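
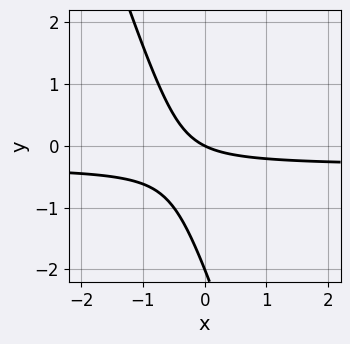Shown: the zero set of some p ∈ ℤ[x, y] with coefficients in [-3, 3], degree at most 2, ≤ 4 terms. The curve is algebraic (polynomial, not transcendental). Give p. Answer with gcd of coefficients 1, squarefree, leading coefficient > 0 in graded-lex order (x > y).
3*x*y + y^2 + x + 2*y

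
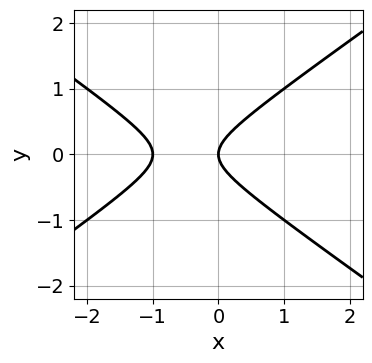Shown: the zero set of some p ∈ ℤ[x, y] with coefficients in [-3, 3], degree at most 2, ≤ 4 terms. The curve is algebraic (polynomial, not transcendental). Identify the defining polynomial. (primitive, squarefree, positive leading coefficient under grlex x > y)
x^2 - 2*y^2 + x

1. The degree is 2 — a generic line meets the curve in up to 2 points.
2. Symmetries: mirror symmetry y ↦ −y ⇒ only even powers of y.
3. Checking where it meets the axes: it meets the y-axis at y = 0 (among the integer gridlines); the x-axis gridline crossings are at x ∈ {-1, 0}.
4. These observations pin down the coefficients.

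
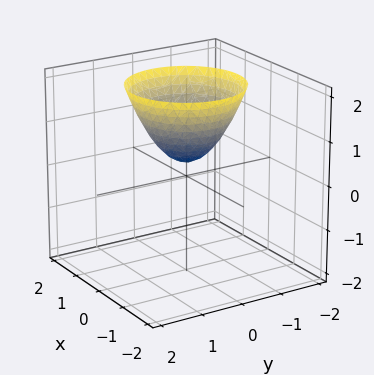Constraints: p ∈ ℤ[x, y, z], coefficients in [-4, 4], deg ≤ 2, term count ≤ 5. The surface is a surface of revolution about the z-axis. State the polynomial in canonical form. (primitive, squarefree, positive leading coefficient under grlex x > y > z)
3*x^2 + 3*y^2 - 3*z + 1

(a) deg p = 2.
(b) Symmetries: rotational symmetry about the z-axis ⇒ p depends on x, y only through x² + y².
(c) From the visible intercepts: the surface avoids every integer y-axis point in the box; it misses every integer gridline on the x-axis; a circular section at z = 2 has radius between 1 and 2.
(d) Matching integer coefficients to the picture gives p.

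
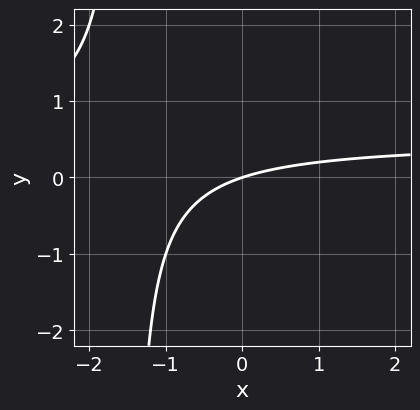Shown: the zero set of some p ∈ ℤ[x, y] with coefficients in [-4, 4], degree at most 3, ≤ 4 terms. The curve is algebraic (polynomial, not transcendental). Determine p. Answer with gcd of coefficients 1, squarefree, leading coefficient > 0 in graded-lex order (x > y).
2*x*y - x + 3*y

First, the degree is 2 — a generic line meets the curve in up to 2 points.
Next, checking where it meets the axes: it meets the x-axis at x = 0 (among the integer gridlines); it meets the y-axis at y = 0 (among the integer gridlines).
Finally, together with the visible shape, these determine p as stated.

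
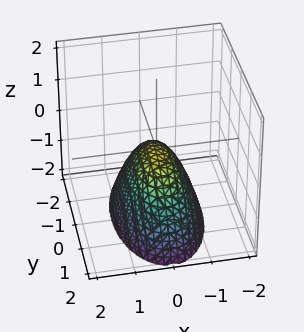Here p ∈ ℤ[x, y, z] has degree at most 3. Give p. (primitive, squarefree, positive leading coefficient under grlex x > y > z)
deg p = 2. A single bowl opening along one axis; a quadric.
Symmetries: mirror symmetry y ↦ −y ⇒ only even powers of y; it's symmetric under x → −x, forcing even powers of x.
From the visible intercepts: it meets the z-axis at z = 0 (among the integer gridlines); it meets the x-axis at x = 0 (among the integer gridlines).
Matching integer coefficients to the picture gives p.

3*x^2 + y^2 + 2*z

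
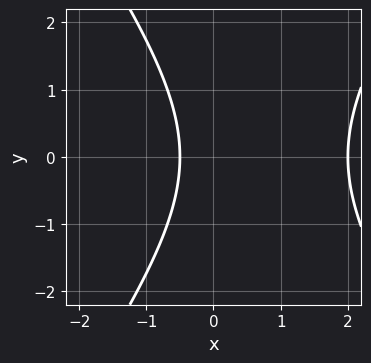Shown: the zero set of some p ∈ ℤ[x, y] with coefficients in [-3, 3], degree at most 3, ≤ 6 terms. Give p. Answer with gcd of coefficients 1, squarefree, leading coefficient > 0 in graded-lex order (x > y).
2*x^2 - y^2 - 3*x - 2

(a) The degree is 2 — the shape is more complex than any degree-1 curve.
(b) Symmetries: it's symmetric under y → −y, forcing even powers of y.
(c) Reading off the gridlines: no y-intercept at any integer in the box; it crosses the x-axis at the gridline x = 2.
(d) The integer polynomial consistent with all of this is the stated p.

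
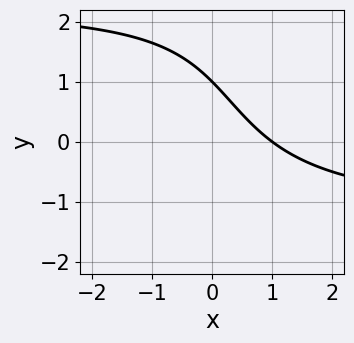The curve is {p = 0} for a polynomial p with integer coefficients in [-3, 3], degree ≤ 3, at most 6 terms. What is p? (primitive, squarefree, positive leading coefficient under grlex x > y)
1. The degree is 3 — no degree-2 curve has this shape.
2. From the visible intercepts: it crosses the x-axis at the gridline x = 1; it crosses the y-axis at the gridline y = 1.
3. Matching integer coefficients to the picture gives p.

x*y^2 - x*y - 3*x - 3*y + 3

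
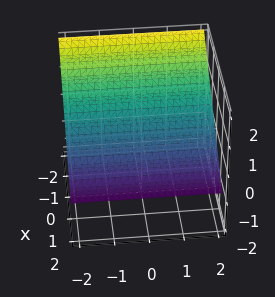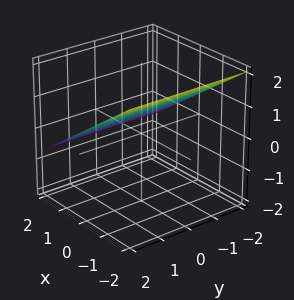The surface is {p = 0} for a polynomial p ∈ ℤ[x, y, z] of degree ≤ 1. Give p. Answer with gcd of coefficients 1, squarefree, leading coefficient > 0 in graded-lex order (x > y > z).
(a) deg p = 1.
(b) Checking where it meets the axes: it misses every integer gridline on the y-axis; it crosses the x-axis at the gridline x = 1.
(c) These observations pin down the coefficients.

2*x + 3*z - 2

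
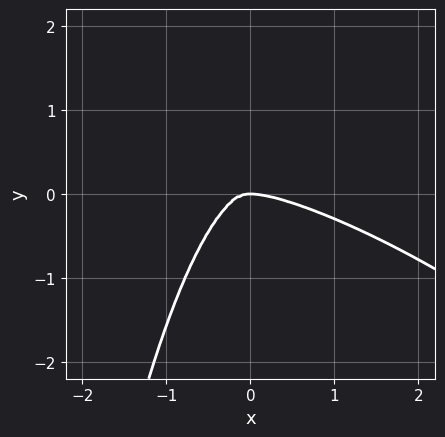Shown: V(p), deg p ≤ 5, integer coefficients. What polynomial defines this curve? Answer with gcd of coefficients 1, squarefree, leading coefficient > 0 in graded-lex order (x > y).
(a) The degree is 4 — no degree-3 curve has this shape.
(b) From the axis intercepts and sections: it crosses the x-axis at the gridline x = 0; it crosses the y-axis at the gridline y = 0.
(c) These observations pin down the coefficients.

x^4 + 3*x^3*y + 3*x^2*y^2 + x^2*y + 3*y^3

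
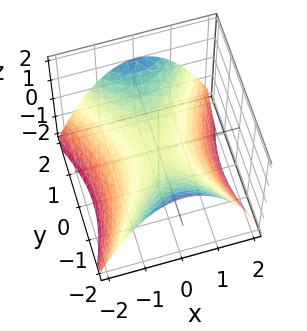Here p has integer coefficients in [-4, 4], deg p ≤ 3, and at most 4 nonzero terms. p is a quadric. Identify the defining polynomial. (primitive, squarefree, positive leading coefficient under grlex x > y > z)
(a) The degree is 2 — a hyperbolic paraboloid; a quadric.
(b) Symmetries: mirror symmetry y ↦ −y ⇒ only even powers of y; the x ↦ −x reflection is a symmetry, so x appears only in even powers.
(c) From the visible intercepts: it meets the y-axis at y = 0 (among the integer gridlines); it crosses the x-axis at the gridline x = 0; it meets the z-axis at z = 0 (among the integer gridlines).
(d) Together with the visible shape, these determine p as stated.

2*x^2 - y^2 + 3*z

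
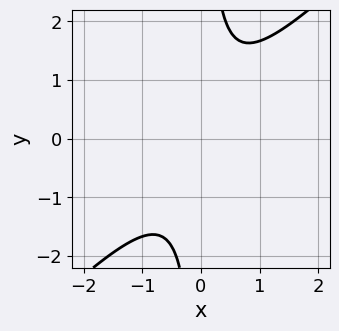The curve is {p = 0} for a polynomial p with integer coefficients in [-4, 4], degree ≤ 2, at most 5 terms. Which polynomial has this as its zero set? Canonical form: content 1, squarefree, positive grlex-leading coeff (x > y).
First, degree: no degree-1 curve has this shape, so deg p = 2.
Next, from the visible intercepts: it misses every integer gridline on the y-axis; the curve avoids every integer x-axis point in the box.
Finally, matching integer coefficients to the picture gives p.

3*x^2 - 3*x*y + 2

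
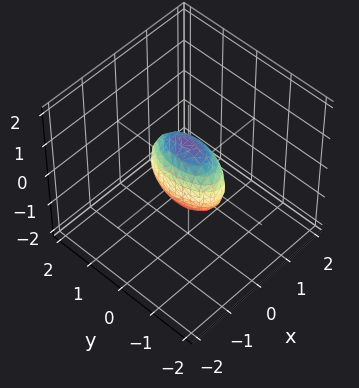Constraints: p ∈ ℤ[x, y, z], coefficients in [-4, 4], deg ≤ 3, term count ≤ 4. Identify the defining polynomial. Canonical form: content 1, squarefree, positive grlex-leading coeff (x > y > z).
(a) The degree is 2 — a closed, bounded, convex surface; a quadric.
(b) Symmetries: mirror symmetry x ↦ −x ⇒ only even powers of x; it's symmetric under y → −y, forcing even powers of y; it's symmetric under z → −z, forcing even powers of z.
(c) Observable constraints: the z-axis gridline crossings are at z ∈ {-1, 1}; among the integer gridlines, it crosses the y-axis at y ∈ {-1, 1}.
(d) Assembling these constraints gives the stated polynomial.

3*x^2 + y^2 + z^2 - 1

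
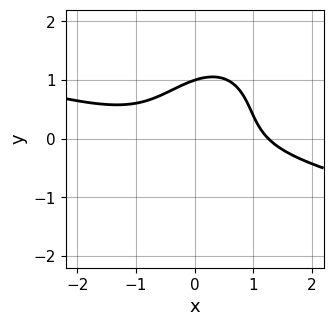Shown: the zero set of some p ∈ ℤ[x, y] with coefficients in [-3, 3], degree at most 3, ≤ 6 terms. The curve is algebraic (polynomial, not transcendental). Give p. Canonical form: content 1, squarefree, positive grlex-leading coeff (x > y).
First, degree: no degree-2 curve has this shape, so deg p = 3.
Next, observable constraints: one y-axis crossing is at y = 1.
Finally, matching integer coefficients to the picture gives p.

x^3 + 3*x^2*y - 2*x*y^2 + 2*y^3 - 2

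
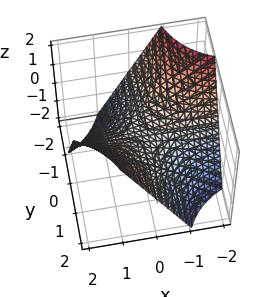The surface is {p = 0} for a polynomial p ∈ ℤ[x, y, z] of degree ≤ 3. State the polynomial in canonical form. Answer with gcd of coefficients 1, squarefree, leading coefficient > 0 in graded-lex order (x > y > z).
First, deg p = 2. A hyperbolic paraboloid; a quadric.
Then, observable constraints: it crosses the z-axis at the gridline z = 0; every point of the y-axis in the box is on the surface; every point of the x-axis in the box is on the surface.
Finally, solving for integer coefficients yields p as stated.

x*y - z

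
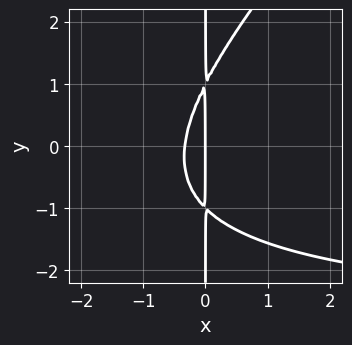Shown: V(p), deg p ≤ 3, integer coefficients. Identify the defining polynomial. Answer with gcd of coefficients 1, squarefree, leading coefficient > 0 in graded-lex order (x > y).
1. The degree is 3 — no degree-2 curve has this shape.
2. Checking where it meets the axes: every point of the y-axis in the box is on the curve; it meets the x-axis at x = 0 (among the integer gridlines).
3. Assembling these constraints gives the stated polynomial.

x^2*y - x*y^2 + 3*x^2 + x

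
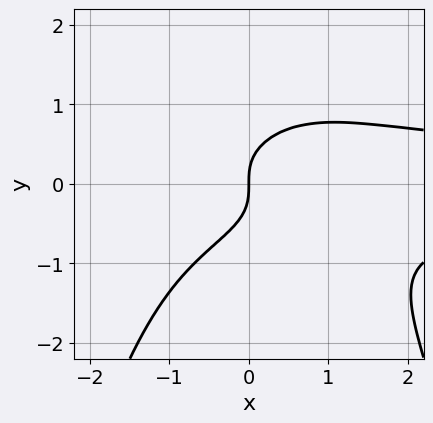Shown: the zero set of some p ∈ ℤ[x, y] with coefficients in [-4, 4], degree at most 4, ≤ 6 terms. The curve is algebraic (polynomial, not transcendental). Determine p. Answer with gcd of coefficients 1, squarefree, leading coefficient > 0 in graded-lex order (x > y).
2*x^2*y^2 - x*y^2 + 3*y^3 - 2*x

First, deg p = 4.
Next, from the visible intercepts: one y-axis crossing is at y = 0; one x-axis crossing is at x = 0.
Finally, fitting integer coefficients to these (and the overall shape) gives p.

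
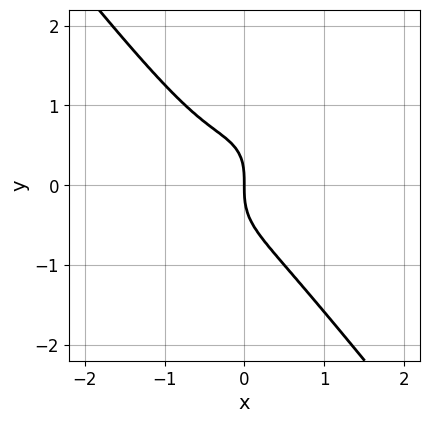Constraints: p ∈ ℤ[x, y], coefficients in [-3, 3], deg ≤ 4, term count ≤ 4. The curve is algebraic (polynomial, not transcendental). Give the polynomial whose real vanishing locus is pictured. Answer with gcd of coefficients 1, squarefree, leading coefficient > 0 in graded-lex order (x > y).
2*x^3 + y^3 + x^2 + x

First, degree: the shape is more complex than any degree-2 curve, so deg p = 3.
Next, against the integer gridlines: it crosses the y-axis at the gridline y = 0; one x-axis crossing is at x = 0.
Finally, the integer polynomial consistent with all of this is the stated p.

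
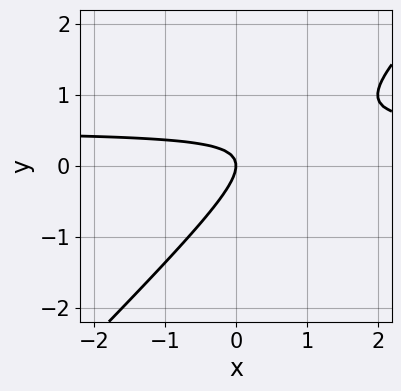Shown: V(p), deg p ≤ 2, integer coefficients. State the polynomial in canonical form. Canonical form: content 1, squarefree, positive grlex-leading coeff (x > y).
First, degree: the shape is more complex than any degree-1 curve, so deg p = 2.
Next, from the axis intercepts and sections: one y-axis crossing is at y = 0; it meets the x-axis at x = 0 (among the integer gridlines).
Finally, solving for integer coefficients yields p as stated.

2*x*y - 2*y^2 - x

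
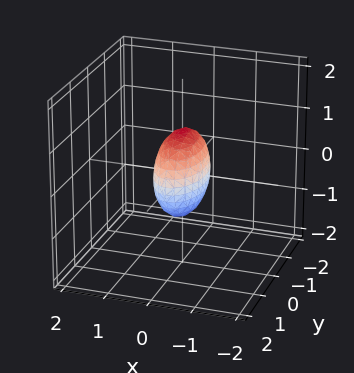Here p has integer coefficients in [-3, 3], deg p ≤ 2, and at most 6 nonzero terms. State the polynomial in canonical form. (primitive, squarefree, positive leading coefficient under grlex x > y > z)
3*x^2 + y^2 + z^2 - 1

1. The degree is 2 — bounded and convex; a quadric.
2. Symmetries: it's symmetric under z → −z, forcing even powers of z; the y ↦ −y reflection is a symmetry, so y appears only in even powers; mirror symmetry x ↦ −x ⇒ only even powers of x.
3. Against the integer gridlines: the z-axis gridline crossings are at z ∈ {-1, 1}; the y-axis gridline crossings are at y ∈ {-1, 1}.
4. Assembling these constraints gives the stated polynomial.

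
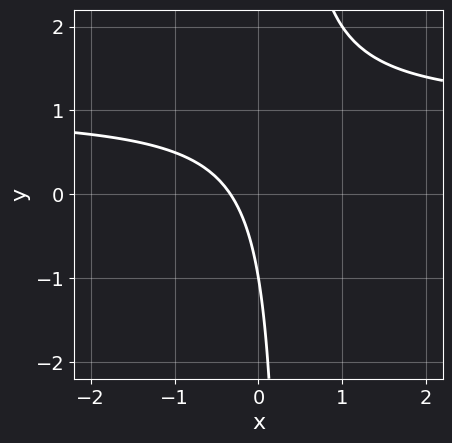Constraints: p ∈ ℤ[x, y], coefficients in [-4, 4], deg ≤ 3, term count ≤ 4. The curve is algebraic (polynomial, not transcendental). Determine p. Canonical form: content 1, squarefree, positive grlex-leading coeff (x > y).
3*x*y - 3*x - y - 1

1. deg p = 2. No degree-1 curve has this shape.
2. Checking where it meets the axes: it crosses the y-axis at the gridline y = -1.
3. The integer polynomial consistent with all of this is the stated p.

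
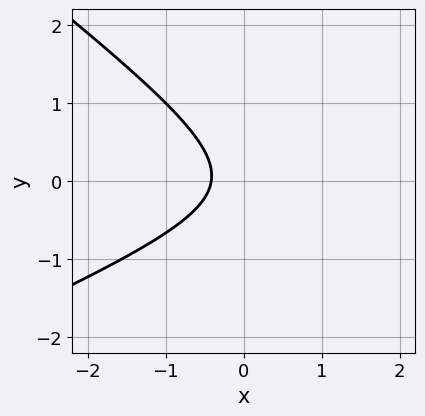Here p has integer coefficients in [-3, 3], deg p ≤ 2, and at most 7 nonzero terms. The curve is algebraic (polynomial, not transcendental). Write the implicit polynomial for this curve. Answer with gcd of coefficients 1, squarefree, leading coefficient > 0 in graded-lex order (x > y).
(a) Degree: no degree-1 curve has this shape, so deg p = 2.
(b) From the axis intercepts and sections: no y-intercept at any integer in the box.
(c) Assembling these constraints gives the stated polynomial.

x^2 - x*y - 3*y^2 - 2*x - 1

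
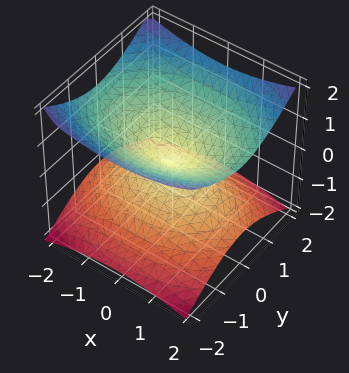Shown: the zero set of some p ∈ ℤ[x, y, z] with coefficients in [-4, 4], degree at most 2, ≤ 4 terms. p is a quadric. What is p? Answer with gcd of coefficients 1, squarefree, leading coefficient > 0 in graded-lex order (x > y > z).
x^2 + 2*y^2 - 3*z^2

First, deg p = 2. A double cone through the origin; a quadric.
Next, symmetries: mirror symmetry y ↦ −y ⇒ only even powers of y; mirror symmetry x ↦ −x ⇒ only even powers of x; mirror symmetry z ↦ −z ⇒ only even powers of z.
Then, against the integer gridlines: it meets the x-axis at x = 0 (among the integer gridlines); one z-axis crossing is at z = 0; it crosses the y-axis at the gridline y = 0.
Finally, putting this together gives p.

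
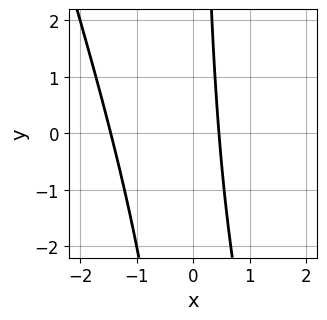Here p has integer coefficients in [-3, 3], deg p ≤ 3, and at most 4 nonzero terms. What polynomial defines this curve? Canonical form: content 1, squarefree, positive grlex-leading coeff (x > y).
3*x^2 + x*y + 3*x - 2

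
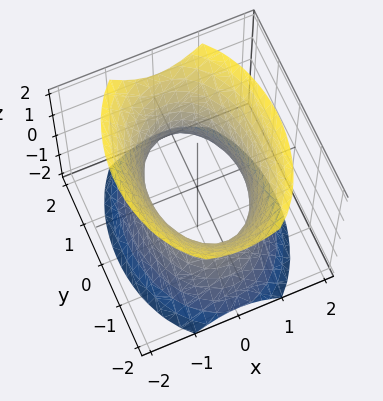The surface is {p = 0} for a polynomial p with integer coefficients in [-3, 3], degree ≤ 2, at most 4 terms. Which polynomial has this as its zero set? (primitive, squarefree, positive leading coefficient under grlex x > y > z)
(a) The degree is 2 — an hourglass — one-sheet hyperboloid; a quadric.
(b) Symmetries: the y ↦ −y reflection is a symmetry, so y appears only in even powers; it's symmetric under z → −z, forcing even powers of z; it's symmetric under x → −x, forcing even powers of x.
(c) From the visible intercepts: among the integer gridlines, it crosses the x-axis at x ∈ {-1, 1}; no z-intercept at any integer in the box.
(d) Solving for integer coefficients yields p as stated.

2*x^2 + y^2 - z^2 - 2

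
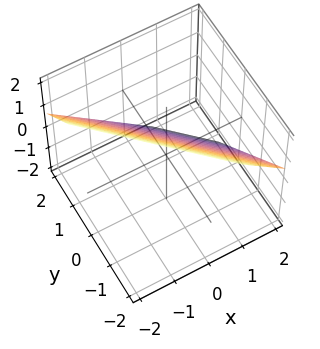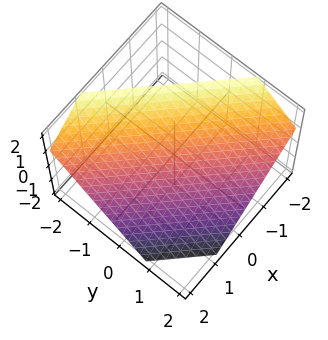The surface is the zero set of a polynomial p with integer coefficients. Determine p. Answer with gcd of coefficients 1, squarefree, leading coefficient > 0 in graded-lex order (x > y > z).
3*x + 3*y + 3*z - 2

First, degree: every cross-section is a straight line — this is a plane, so deg p = 1.
Finally, matching integer coefficients to the picture gives p.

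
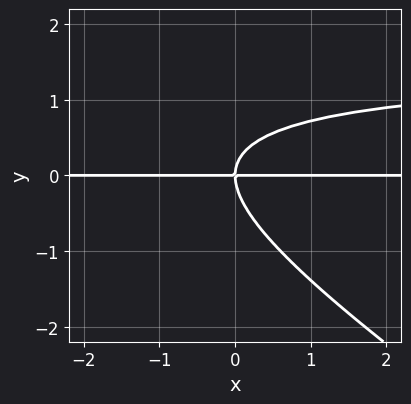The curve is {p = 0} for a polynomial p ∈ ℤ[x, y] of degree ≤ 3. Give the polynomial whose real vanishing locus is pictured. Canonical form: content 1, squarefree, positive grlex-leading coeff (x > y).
2*x*y^2 + 3*y^3 - 3*x*y

deg p = 3. The shape is more complex than any degree-2 curve.
From the axis intercepts and sections: the visible x-axis segment lies entirely on the curve; it crosses the y-axis at the gridline y = 0.
Solving for integer coefficients yields p as stated.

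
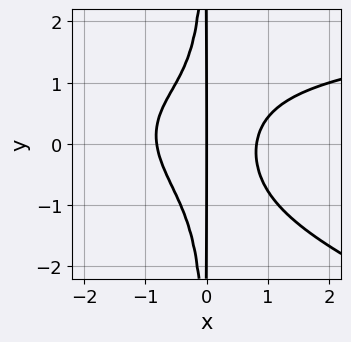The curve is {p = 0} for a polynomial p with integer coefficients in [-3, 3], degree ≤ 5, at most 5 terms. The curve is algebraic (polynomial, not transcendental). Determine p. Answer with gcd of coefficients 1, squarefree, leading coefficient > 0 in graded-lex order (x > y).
1. deg p = 4. No degree-3 curve has this shape.
2. Reading off the gridlines: it meets the x-axis at x = 0 (among the integer gridlines); every point of the y-axis in the box is on the curve.
3. The integer polynomial consistent with all of this is the stated p.

x^3*y + 3*x^2*y^2 - 3*x^3 + 2*x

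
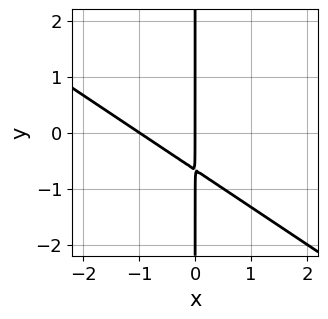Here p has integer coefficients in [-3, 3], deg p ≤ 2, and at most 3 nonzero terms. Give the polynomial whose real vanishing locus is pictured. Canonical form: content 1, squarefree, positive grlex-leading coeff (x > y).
2*x^2 + 3*x*y + 2*x

Degree: the shape is more complex than any degree-1 curve, so deg p = 2.
Reading off the gridlines: every point of the y-axis in the box is on the curve; among the integer gridlines, it crosses the x-axis at x ∈ {-1, 0}.
Fitting integer coefficients to these (and the overall shape) gives p.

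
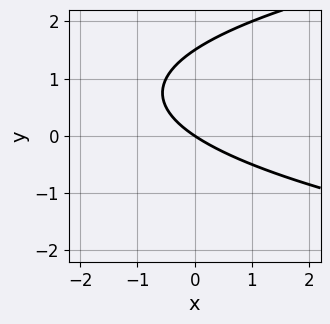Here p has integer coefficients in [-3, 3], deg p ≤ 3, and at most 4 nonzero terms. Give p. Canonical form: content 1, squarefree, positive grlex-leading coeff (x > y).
1. The degree is 2 — a generic line meets the curve in up to 2 points.
2. Against the integer gridlines: it meets the x-axis at x = 0 (among the integer gridlines); it crosses the y-axis at the gridline y = 0.
3. These observations pin down the coefficients.

2*y^2 - 2*x - 3*y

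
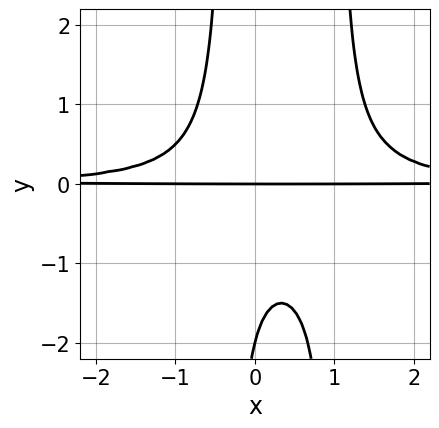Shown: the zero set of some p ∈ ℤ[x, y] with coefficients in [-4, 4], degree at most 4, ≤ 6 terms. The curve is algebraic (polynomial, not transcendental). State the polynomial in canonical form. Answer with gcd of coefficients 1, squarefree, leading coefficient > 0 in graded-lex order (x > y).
3*x^2*y^2 - 2*x*y^2 - y^2 - 2*y

1. Degree: the shape is more complex than any degree-3 curve, so deg p = 4.
2. Checking where it meets the axes: among the integer gridlines, it crosses the y-axis at y ∈ {-2, 0}; every point of the x-axis in the box is on the curve.
3. These observations pin down the coefficients.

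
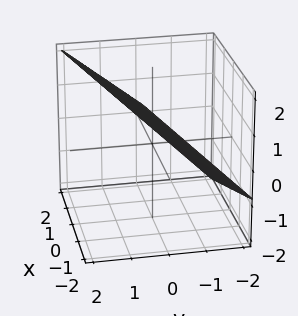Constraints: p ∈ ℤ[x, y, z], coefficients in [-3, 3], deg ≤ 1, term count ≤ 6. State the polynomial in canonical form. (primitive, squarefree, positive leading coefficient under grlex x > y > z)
x - 3*y + 3*z - 2

deg p = 1. Every cross-section is a straight line — this is a plane.
Checking where it meets the axes: one x-axis crossing is at x = 2.
The integer polynomial consistent with all of this is the stated p.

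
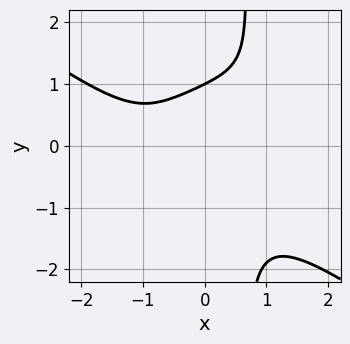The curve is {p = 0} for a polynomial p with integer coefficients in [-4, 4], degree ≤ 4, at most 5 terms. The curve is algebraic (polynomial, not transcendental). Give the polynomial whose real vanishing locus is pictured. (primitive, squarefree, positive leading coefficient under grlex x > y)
x^4 + 3*x*y^3 - 2*x^2*y - 2*y^3 + 2

First, degree: a generic line meets the curve in up to 4 points, so deg p = 4.
Next, checking where it meets the axes: the curve avoids every integer x-axis point in the box; one y-axis crossing is at y = 1.
Finally, these observations pin down the coefficients.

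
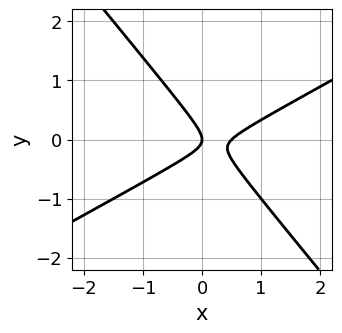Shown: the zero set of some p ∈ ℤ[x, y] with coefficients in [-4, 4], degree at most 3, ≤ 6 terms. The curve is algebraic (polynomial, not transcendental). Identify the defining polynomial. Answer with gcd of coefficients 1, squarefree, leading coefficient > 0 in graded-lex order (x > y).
2*x^2 - 2*x*y - 3*y^2 - x

(a) Degree: the shape is more complex than any degree-1 curve, so deg p = 2.
(b) Against the integer gridlines: one y-axis crossing is at y = 0; it crosses the x-axis at the gridline x = 0.
(c) Putting this together gives p.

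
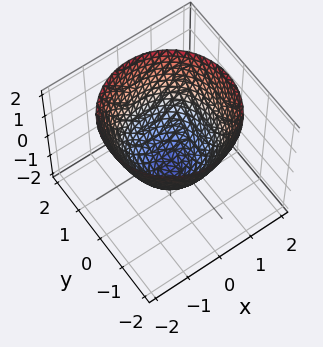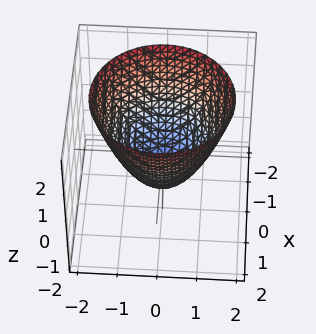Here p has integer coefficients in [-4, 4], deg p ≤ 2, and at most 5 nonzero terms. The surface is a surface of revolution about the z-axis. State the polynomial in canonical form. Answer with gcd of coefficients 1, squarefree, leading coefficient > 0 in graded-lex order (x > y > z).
x^2 + y^2 - z - 1

1. Degree: no degree-1 surface has this shape, so deg p = 2.
2. By symmetry, the z-axis is an axis of rotation, so x and y enter only as x² + y².
3. Observable constraints: it meets the z-axis at z = -1 (among the integer gridlines); the y-axis gridline crossings are at y ∈ {-1, 1}.
4. Assembling these constraints gives the stated polynomial. Check: (1, 0, 0) on the x-axis lies on the surface, and p(1, 0, 0) = 0. ✓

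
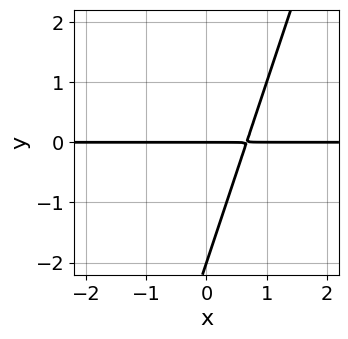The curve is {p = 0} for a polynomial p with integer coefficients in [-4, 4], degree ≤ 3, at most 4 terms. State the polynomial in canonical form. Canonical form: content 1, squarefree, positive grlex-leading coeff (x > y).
3*x*y - y^2 - 2*y

Degree: the shape is more complex than any degree-1 curve, so deg p = 2.
Against the integer gridlines: among the integer gridlines, it crosses the y-axis at y ∈ {-2, 0}; the visible x-axis segment lies entirely on the curve.
Assembling these constraints gives the stated polynomial.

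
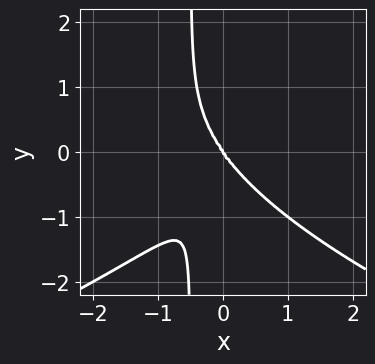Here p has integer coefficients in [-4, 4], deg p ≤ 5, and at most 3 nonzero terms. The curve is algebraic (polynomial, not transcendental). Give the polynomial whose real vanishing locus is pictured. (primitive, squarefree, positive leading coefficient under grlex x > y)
2*x*y^3 + 3*x^3 + y^3

First, the degree is 4 — the shape is more complex than any degree-3 curve.
Next, from the visible intercepts: one x-axis crossing is at x = 0; it meets the y-axis at y = 0 (among the integer gridlines).
Finally, the integer polynomial consistent with all of this is the stated p.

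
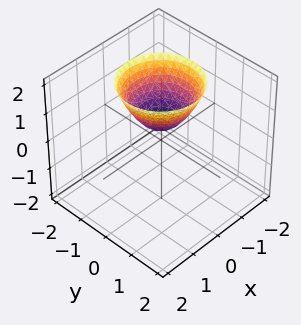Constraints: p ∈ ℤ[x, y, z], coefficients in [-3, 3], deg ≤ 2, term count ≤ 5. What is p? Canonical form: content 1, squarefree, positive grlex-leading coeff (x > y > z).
2*x^2 + 2*y^2 - 2*z + 1

deg p = 2.
Symmetries: the z-axis is an axis of rotation, so x and y enter only as x² + y².
Reading off the gridlines: no y-intercept at any integer in the box; no x-intercept at any integer in the box; a circular section at z = 2 has radius between 1 and 2.
Putting this together gives p.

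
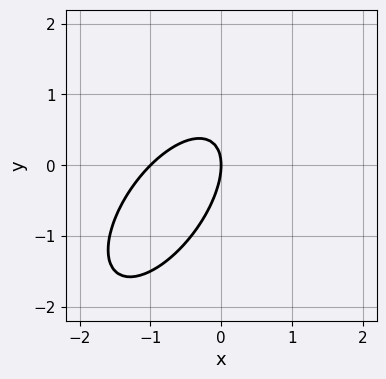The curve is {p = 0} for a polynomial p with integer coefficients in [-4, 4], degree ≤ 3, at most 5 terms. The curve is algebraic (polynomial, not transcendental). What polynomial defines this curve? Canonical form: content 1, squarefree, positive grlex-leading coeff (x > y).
3*x^2 - 3*x*y + 2*y^2 + 3*x

1. deg p = 2.
2. From the visible intercepts: it crosses the y-axis at the gridline y = 0; the x-axis gridline crossings are at x ∈ {-1, 0}.
3. Solving for integer coefficients yields p as stated.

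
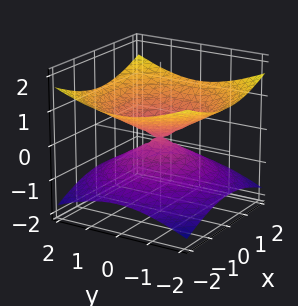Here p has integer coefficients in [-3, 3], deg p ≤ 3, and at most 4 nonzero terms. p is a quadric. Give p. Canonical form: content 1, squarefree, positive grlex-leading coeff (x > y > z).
x^2 + y^2 - 3*z^2

(a) Degree: two nappes meeting at a single point; a quadric, so deg p = 2.
(b) Symmetries: the z-axis is an axis of rotation, so x and y enter only as x² + y²; it's symmetric under z → −z, forcing even powers of z.
(c) Against the integer gridlines: a circular section at z = 1 has radius between 1 and 2; it meets the x-axis at x = 0 (among the integer gridlines).
(d) Matching integer coefficients to the picture gives p.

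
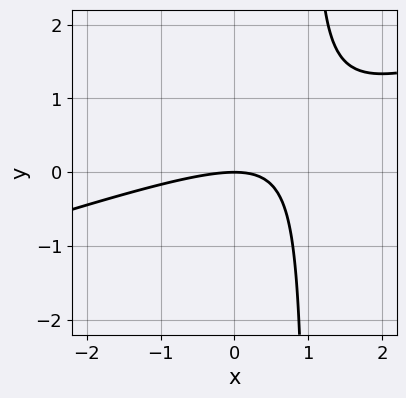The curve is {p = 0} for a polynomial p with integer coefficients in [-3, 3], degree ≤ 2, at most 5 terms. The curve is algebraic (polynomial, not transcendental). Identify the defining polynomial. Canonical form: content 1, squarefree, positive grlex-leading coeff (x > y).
(a) The degree is 2 — no degree-1 curve has this shape.
(b) Reading off the gridlines: it crosses the x-axis at the gridline x = 0; it meets the y-axis at y = 0 (among the integer gridlines).
(c) Together with the visible shape, these determine p as stated.

x^2 - 3*x*y + 3*y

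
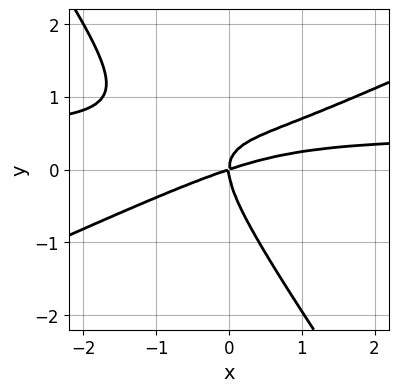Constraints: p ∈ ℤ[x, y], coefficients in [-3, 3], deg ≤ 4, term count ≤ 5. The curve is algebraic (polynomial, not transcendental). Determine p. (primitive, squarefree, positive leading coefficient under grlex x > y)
2*x^2*y - 3*x*y^2 - 3*y^3 - x^2 + 3*x*y

1. The degree is 3 — the shape is more complex than any degree-2 curve.
2. From the visible intercepts: one y-axis crossing is at y = 0; one x-axis crossing is at x = 0.
3. Assembling these constraints gives the stated polynomial.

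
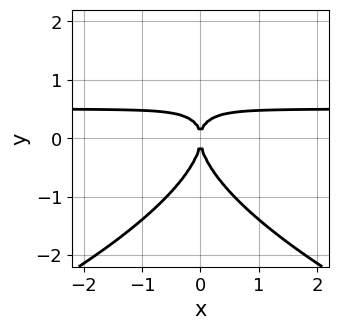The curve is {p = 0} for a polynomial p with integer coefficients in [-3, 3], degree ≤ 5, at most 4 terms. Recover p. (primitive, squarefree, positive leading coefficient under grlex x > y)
1. Degree: a generic line meets the curve in up to 4 points, so deg p = 4.
2. Symmetries: mirror symmetry x ↦ −x ⇒ only even powers of x.
3. Observable constraints: it meets the y-axis at y = 0 (among the integer gridlines); one x-axis crossing is at x = 0.
4. Matching integer coefficients to the picture gives p.

y^4 + 2*x^2*y - x^2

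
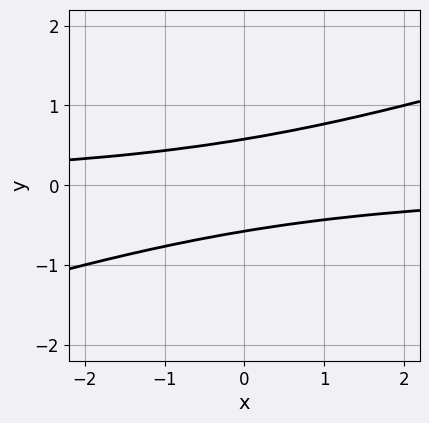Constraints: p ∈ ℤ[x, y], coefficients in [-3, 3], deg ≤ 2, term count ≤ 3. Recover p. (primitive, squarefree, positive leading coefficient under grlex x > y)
x*y - 3*y^2 + 1

First, deg p = 2.
Next, reading off the gridlines: the curve avoids every integer x-axis point in the box.
Finally, solving for integer coefficients yields p as stated.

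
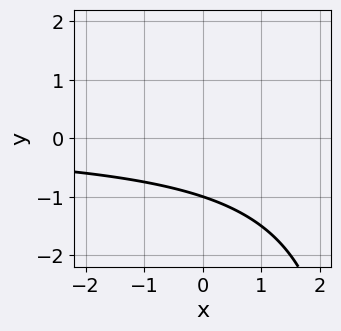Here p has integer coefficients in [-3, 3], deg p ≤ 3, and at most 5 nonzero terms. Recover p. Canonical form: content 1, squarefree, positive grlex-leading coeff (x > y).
x*y - 3*y - 3

The degree is 2 — a generic line meets the curve in up to 2 points.
From the visible intercepts: it meets the y-axis at y = -1 (among the integer gridlines); no x-intercept at any integer in the box.
Matching integer coefficients to the picture gives p.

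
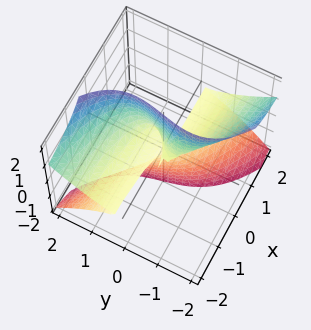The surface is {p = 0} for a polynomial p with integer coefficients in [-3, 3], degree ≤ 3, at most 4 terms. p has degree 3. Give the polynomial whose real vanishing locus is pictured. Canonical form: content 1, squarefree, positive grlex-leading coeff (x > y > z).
deg p = 3. No degree-2 surface has this shape.
Against the integer gridlines: the visible z-axis segment lies entirely on the surface; every point of the x-axis in the box is on the surface.
These observations pin down the coefficients.

2*x*z^2 + y^3 - y*z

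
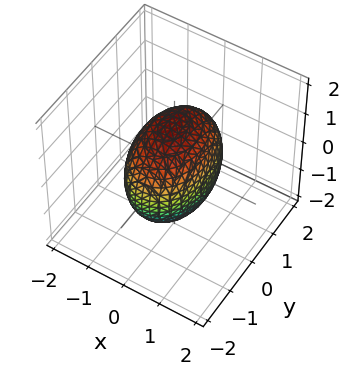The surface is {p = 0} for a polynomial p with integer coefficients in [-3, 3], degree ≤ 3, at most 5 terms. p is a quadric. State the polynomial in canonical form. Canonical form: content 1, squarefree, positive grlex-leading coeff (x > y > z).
2*x^2 + y^2 + z^2 - 2

1. deg p = 2.
2. Symmetries: it's symmetric under x → −x, forcing even powers of x; it's symmetric under y → −y, forcing even powers of y; it's symmetric under z → −z, forcing even powers of z.
3. Reading off the gridlines: the x-axis gridline crossings are at x ∈ {-1, 1}.
4. Putting this together gives p.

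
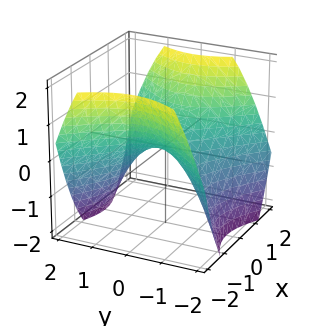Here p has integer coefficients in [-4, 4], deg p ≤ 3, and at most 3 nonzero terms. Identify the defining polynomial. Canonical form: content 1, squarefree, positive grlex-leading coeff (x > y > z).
(a) Degree: a saddle surface; a quadric, so deg p = 2.
(b) Symmetries: mirror symmetry x ↦ −x ⇒ only even powers of x; the y ↦ −y reflection is a symmetry, so y appears only in even powers.
(c) Against the integer gridlines: one x-axis crossing is at x = 0; it crosses the z-axis at the gridline z = 0; one y-axis crossing is at y = 0.
(d) These observations pin down the coefficients.

2*x^2 - 2*y^2 - 3*z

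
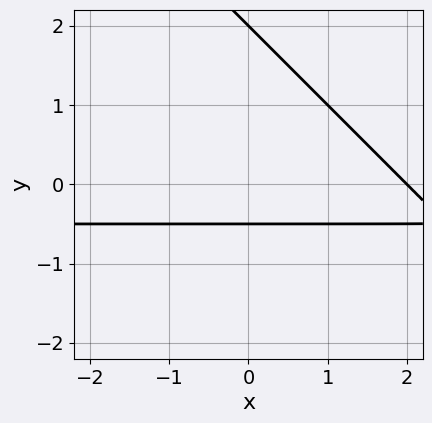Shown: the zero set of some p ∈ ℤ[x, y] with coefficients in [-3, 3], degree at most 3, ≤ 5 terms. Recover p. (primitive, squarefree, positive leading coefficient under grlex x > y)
2*x*y + 2*y^2 + x - 3*y - 2

The degree is 2 — a generic line meets the curve in up to 2 points.
Observable constraints: one x-axis crossing is at x = 2; one y-axis crossing is at y = 2.
These observations pin down the coefficients.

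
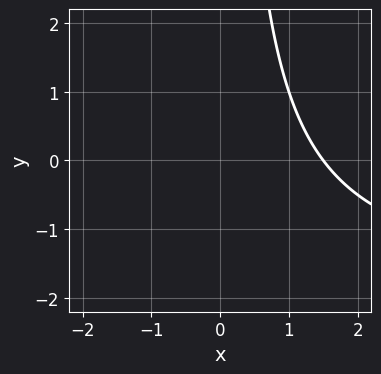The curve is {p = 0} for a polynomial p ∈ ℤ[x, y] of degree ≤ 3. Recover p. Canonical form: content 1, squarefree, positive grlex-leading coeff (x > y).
x*y + 2*x - 3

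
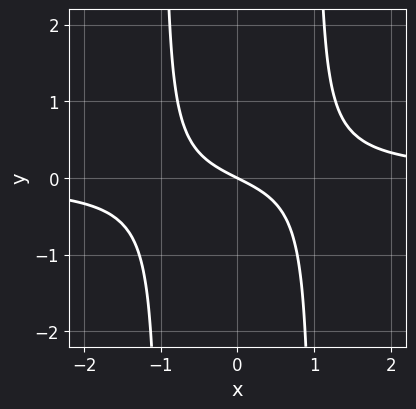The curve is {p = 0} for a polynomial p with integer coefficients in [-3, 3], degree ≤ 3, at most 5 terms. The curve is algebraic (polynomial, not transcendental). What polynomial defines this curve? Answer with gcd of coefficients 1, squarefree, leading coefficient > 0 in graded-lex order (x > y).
2*x^2*y - x - 2*y

1. deg p = 3. A generic line meets the curve in up to 3 points.
2. From the axis intercepts and sections: one x-axis crossing is at x = 0; one y-axis crossing is at y = 0.
3. Fitting integer coefficients to these (and the overall shape) gives p.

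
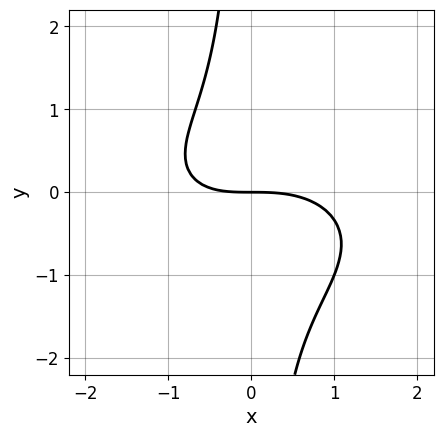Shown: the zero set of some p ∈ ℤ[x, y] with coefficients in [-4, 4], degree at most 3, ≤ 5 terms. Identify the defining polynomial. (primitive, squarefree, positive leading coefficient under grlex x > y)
x^3 + 3*x*y^2 + x*y + 3*y

(a) The degree is 3 — a generic line meets the curve in up to 3 points.
(b) Checking where it meets the axes: it crosses the y-axis at the gridline y = 0; it crosses the x-axis at the gridline x = 0.
(c) Assembling these constraints gives the stated polynomial.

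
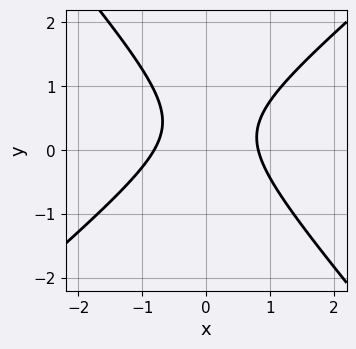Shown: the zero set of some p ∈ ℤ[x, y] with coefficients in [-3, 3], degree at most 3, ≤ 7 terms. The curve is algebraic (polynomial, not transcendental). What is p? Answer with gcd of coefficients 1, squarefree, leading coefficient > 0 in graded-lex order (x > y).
Degree: the shape is more complex than any degree-1 curve, so deg p = 2.
From the visible intercepts: the curve avoids every integer y-axis point in the box.
Together with the visible shape, these determine p as stated.

3*x^2 - x*y - 3*y^2 + 2*y - 2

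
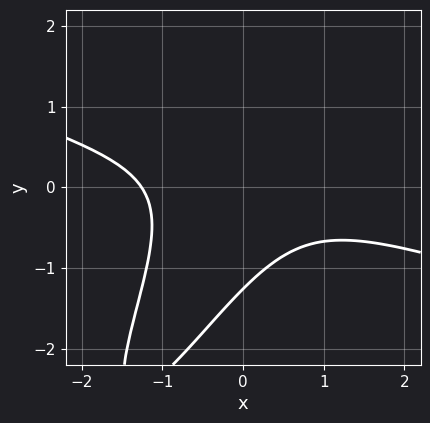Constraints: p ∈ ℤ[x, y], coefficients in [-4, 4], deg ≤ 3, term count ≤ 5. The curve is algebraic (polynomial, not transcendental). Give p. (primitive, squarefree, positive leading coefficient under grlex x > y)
x^3 + 2*x^2*y - 3*x*y^2 + y^3 + 2

First, the degree is 3 — no degree-2 curve has this shape.
Finally, matching integer coefficients to the picture gives p.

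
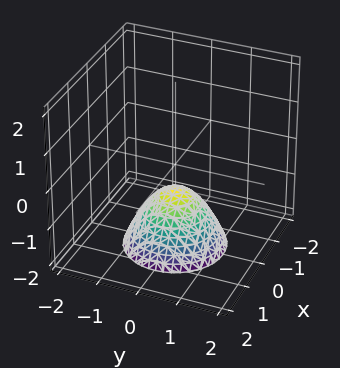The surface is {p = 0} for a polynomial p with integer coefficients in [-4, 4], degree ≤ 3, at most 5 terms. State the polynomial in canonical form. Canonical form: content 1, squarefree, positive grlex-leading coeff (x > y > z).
1. deg p = 2. A generic line meets the surface in up to 2 points.
2. By symmetry, the surface is invariant under rotation about z: p = q(x² + y², z).
3. From the axis intercepts and sections: a circular section at z = -2 has radius between 1 and 2; the surface avoids every integer y-axis point in the box; no x-intercept at any integer in the box.
4. Together with the visible shape, these determine p as stated.

3*x^2 + 3*y^2 + 3*z + 2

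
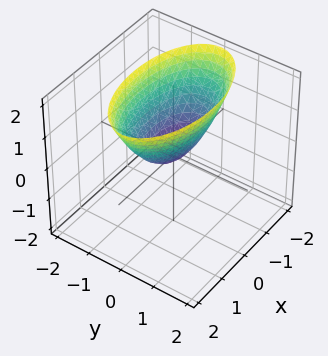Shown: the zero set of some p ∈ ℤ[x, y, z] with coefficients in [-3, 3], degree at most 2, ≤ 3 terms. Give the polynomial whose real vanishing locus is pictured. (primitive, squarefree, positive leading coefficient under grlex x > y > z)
1. The degree is 2 — a single bowl opening along one axis; a quadric.
2. Symmetries: mirror symmetry x ↦ −x ⇒ only even powers of x; it's symmetric under y → −y, forcing even powers of y.
3. From the axis intercepts and sections: one y-axis crossing is at y = 0; it crosses the z-axis at the gridline z = 0.
4. The integer polynomial consistent with all of this is the stated p.

x^2 + 3*y^2 - 2*z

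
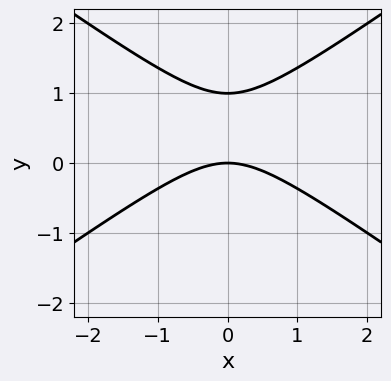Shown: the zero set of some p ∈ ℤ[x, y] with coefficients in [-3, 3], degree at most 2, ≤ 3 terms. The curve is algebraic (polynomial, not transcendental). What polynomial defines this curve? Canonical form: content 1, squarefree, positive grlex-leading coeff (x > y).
First, deg p = 2.
Next, symmetries: it's symmetric under x → −x, forcing even powers of x.
Next, against the integer gridlines: the y-axis gridline crossings are at y ∈ {0, 1}; it meets the x-axis at x = 0 (among the integer gridlines).
Finally, putting this together gives p.

x^2 - 2*y^2 + 2*y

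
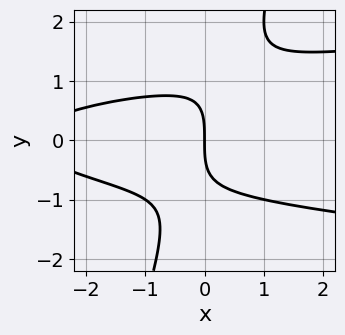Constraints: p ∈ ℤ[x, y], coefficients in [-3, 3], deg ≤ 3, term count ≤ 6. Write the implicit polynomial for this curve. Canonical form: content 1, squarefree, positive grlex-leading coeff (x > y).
3*x*y^2 - y^3 - x^2 - 3*x

1. Degree: the shape is more complex than any degree-2 curve, so deg p = 3.
2. From the visible intercepts: one y-axis crossing is at y = 0; one x-axis crossing is at x = 0.
3. These observations pin down the coefficients.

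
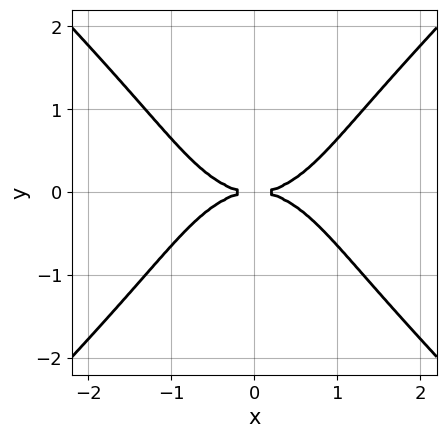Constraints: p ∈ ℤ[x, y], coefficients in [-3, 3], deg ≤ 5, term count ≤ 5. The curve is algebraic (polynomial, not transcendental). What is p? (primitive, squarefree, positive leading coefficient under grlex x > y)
x^4 - y^4 - 2*y^2

The degree is 4 — the shape is more complex than any degree-3 curve.
Symmetries: it's symmetric under x → −x, forcing even powers of x; mirror symmetry y ↦ −y ⇒ only even powers of y.
Checking where it meets the axes: one x-axis crossing is at x = 0; it crosses the y-axis at the gridline y = 0.
Solving for integer coefficients yields p as stated.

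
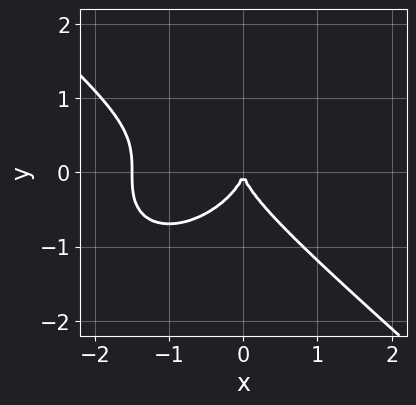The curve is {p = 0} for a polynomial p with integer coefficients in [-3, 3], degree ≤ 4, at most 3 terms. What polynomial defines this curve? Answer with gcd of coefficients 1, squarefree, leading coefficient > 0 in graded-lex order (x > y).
First, deg p = 3. No degree-2 curve has this shape.
Next, checking where it meets the axes: one y-axis crossing is at y = 0; it crosses the x-axis at the gridline x = 0.
Finally, the integer polynomial consistent with all of this is the stated p.

2*x^3 + 3*y^3 + 3*x^2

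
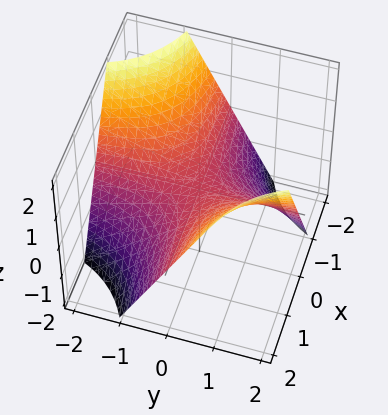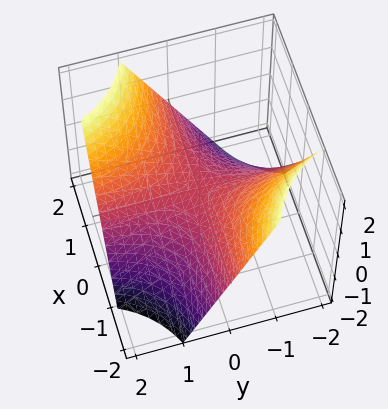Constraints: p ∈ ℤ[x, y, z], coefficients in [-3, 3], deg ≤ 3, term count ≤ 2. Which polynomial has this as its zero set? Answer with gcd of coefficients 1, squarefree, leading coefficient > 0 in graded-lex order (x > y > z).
x*y - z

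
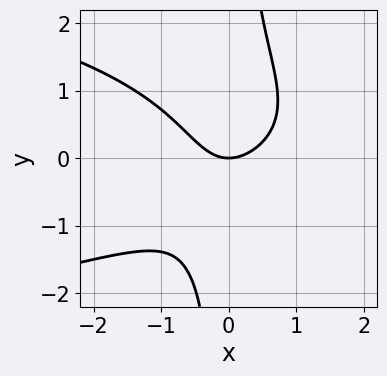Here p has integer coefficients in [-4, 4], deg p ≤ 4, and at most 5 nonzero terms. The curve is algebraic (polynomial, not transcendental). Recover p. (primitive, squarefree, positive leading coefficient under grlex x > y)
3*x*y^2 + 3*x^2 - x*y - 3*y

1. Degree: no degree-2 curve has this shape, so deg p = 3.
2. Observable constraints: one y-axis crossing is at y = 0; it meets the x-axis at x = 0 (among the integer gridlines).
3. Fitting integer coefficients to these (and the overall shape) gives p.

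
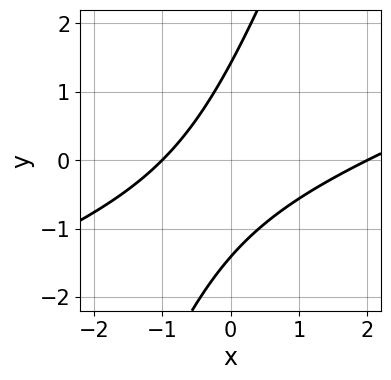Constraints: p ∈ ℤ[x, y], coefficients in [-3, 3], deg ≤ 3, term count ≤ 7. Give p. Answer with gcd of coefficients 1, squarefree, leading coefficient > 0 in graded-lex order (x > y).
x^2 - 3*x*y + y^2 - x - 2

(a) deg p = 2. No degree-1 curve has this shape.
(b) Checking where it meets the axes: among the integer gridlines, it crosses the x-axis at x ∈ {-1, 2}.
(c) Solving for integer coefficients yields p as stated.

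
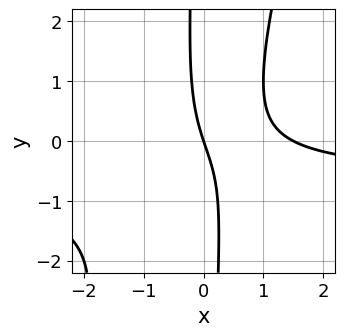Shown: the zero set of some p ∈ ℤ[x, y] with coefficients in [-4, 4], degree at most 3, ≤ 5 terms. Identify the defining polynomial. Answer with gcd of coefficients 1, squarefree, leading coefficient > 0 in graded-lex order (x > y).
3*x^2*y - x*y^2 + 2*x^2 - 3*x - y

(a) Degree: a generic line meets the curve in up to 3 points, so deg p = 3.
(b) From the axis intercepts and sections: it meets the x-axis at x = 0 (among the integer gridlines); one y-axis crossing is at y = 0.
(c) These observations pin down the coefficients.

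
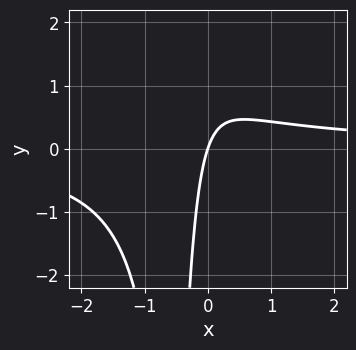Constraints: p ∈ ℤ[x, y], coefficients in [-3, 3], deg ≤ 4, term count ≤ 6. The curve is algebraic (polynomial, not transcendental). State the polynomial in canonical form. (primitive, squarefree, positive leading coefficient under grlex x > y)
The degree is 3 — the shape is more complex than any degree-2 curve.
Observable constraints: one x-axis crossing is at x = 0; it crosses the y-axis at the gridline y = 0.
Solving for integer coefficients yields p as stated.

3*x^2*y + 3*x*y - 3*x + y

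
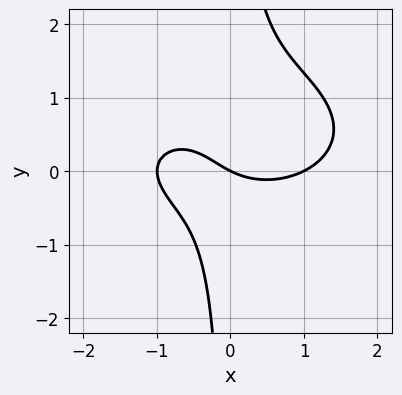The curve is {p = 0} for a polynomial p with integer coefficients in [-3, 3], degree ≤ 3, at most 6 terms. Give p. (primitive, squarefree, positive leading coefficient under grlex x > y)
First, degree: no degree-2 curve has this shape, so deg p = 3.
Next, from the axis intercepts and sections: among the integer gridlines, it crosses the x-axis at x ∈ {-1, 0, 1}; it crosses the y-axis at the gridline y = 0.
Finally, the integer polynomial consistent with all of this is the stated p.

x^3 + 3*x*y^2 - 2*x*y - x - 2*y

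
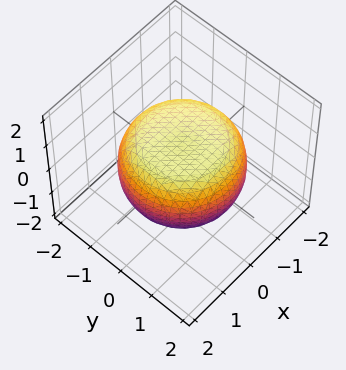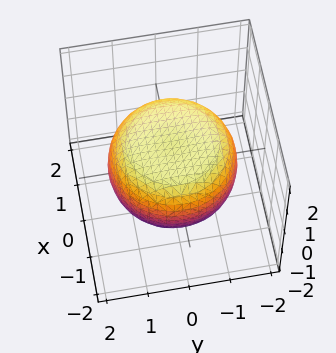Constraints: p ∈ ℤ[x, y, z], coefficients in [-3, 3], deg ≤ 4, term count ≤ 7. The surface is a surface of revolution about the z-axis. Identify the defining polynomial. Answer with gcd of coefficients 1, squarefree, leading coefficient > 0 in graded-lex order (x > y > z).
First, degree: the shape is more complex than any degree-3 surface, so deg p = 4.
Then, symmetries: the surface is invariant under rotation about z: p = q(x² + y², z).
Then, from the axis intercepts and sections: a circular section at z = 1 has radius exactly 1; the z-axis gridline crossings are at z ∈ {-1, 1}.
Finally, assembling these constraints gives the stated polynomial.

x^4 + 2*x^2*y^2 + y^4 - x^2 - y^2 + 3*z^2 - 3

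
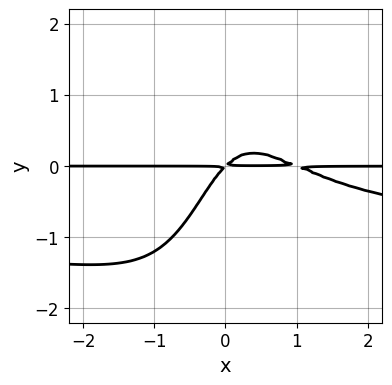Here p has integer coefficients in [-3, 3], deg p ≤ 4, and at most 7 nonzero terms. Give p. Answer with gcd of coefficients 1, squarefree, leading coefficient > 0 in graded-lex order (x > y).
3*x^2*y^2 + 3*x^2*y + x*y^2 - 3*x*y + 3*y^2

1. The degree is 4 — no degree-3 curve has this shape.
2. Against the integer gridlines: every point of the x-axis in the box is on the curve.
3. Solving for integer coefficients yields p as stated.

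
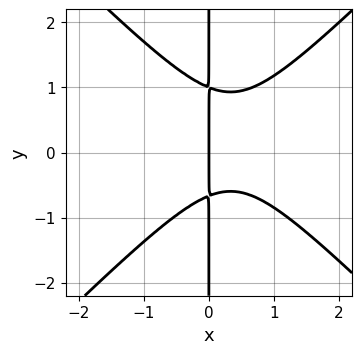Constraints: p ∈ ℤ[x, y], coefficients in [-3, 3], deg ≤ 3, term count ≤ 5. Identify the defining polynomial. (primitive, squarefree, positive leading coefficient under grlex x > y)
Degree: a generic line meets the curve in up to 3 points, so deg p = 3.
Observable constraints: every point of the y-axis in the box is on the curve; it meets the x-axis at x = 0 (among the integer gridlines).
Fitting integer coefficients to these (and the overall shape) gives p.

3*x^3 - 3*x*y^2 - 2*x^2 + x*y + 2*x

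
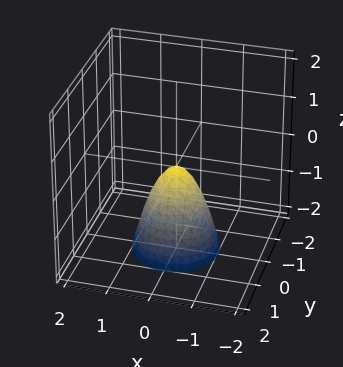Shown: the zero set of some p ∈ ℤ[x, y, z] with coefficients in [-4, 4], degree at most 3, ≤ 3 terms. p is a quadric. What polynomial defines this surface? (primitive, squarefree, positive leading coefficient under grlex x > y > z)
2*x^2 + 2*y^2 + z

1. Degree: a single bowl opening along one axis; a quadric, so deg p = 2.
2. By symmetry, every cross-section ⟂ z is a circle, so x, y appear only via x² + y².
3. Reading off the gridlines: a circular section at z = -2 has radius exactly 1; it crosses the x-axis at the gridline x = 0; one y-axis crossing is at y = 0; it crosses the z-axis at the gridline z = 0.
4. Assembling these constraints gives the stated polynomial.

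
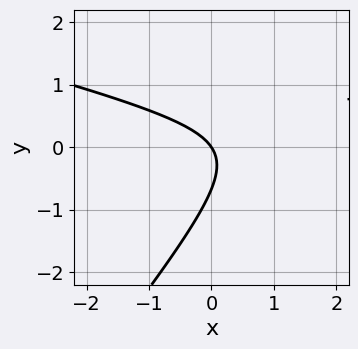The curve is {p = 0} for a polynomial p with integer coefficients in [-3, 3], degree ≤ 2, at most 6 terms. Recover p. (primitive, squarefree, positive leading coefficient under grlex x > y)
deg p = 2.
Against the integer gridlines: it crosses the y-axis at the gridline y = 0; it crosses the x-axis at the gridline x = 0.
Fitting integer coefficients to these (and the overall shape) gives p.

x^2 + 3*x*y - 3*y^2 - 3*x - 2*y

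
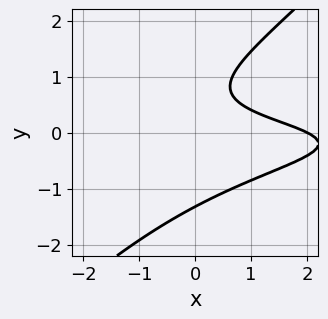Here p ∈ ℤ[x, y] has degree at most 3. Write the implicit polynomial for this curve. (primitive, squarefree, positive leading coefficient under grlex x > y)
2*x*y^2 - 2*y^3 + x + 2*y - 2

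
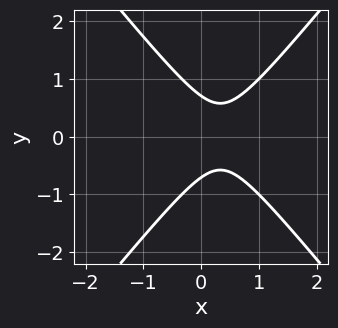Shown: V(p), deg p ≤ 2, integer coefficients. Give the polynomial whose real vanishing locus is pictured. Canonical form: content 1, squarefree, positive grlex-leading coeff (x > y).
3*x^2 - 2*y^2 - 2*x + 1

First, deg p = 2. The shape is more complex than any degree-1 curve.
Then, symmetries: it's symmetric under y → −y, forcing even powers of y.
Next, observable constraints: it misses every integer gridline on the x-axis.
Finally, these observations pin down the coefficients.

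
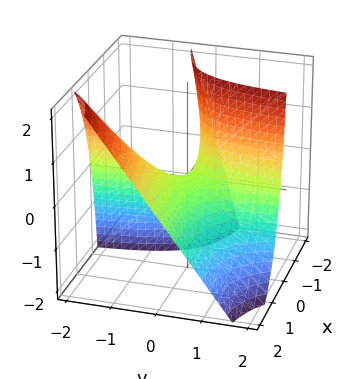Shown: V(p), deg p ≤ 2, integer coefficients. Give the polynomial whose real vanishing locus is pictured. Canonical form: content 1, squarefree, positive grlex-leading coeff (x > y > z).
2*x*y + x*z + z

1. Degree: the shape is more complex than any degree-1 surface, so deg p = 2.
2. Observable constraints: the visible x-axis segment lies entirely on the surface; one z-axis crossing is at z = 0.
3. Assembling these constraints gives the stated polynomial.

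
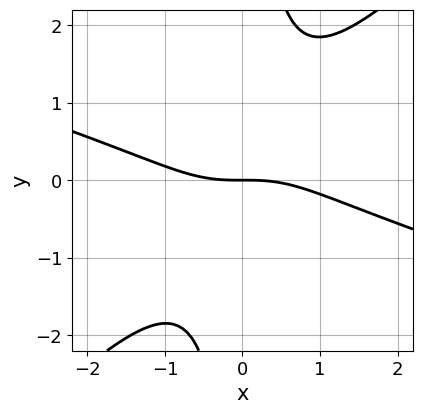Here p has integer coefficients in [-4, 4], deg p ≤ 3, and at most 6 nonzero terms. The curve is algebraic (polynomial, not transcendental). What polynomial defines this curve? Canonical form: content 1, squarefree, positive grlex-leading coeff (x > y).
x^3 + 2*x^2*y - 3*x*y^2 + 3*y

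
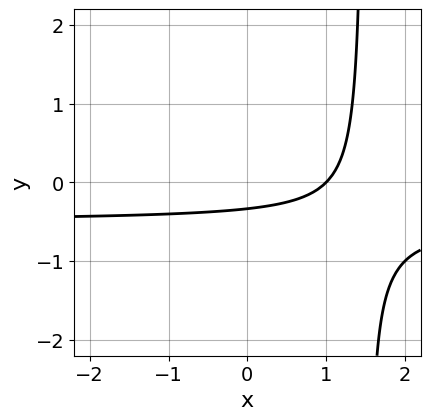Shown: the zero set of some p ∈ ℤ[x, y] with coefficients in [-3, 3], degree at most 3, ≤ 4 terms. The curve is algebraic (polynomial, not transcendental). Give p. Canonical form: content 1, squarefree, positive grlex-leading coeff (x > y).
1. Degree: a generic line meets the curve in up to 2 points, so deg p = 2.
2. Against the integer gridlines: it crosses the x-axis at the gridline x = 1.
3. Together with the visible shape, these determine p as stated.

2*x*y + x - 3*y - 1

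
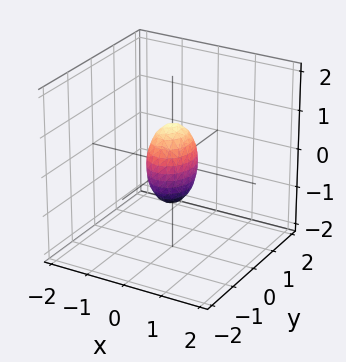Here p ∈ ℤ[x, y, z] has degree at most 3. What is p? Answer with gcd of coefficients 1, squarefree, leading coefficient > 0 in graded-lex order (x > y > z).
3*x^2 + 2*y^2 + z^2 - 1

First, deg p = 2.
Then, symmetries: it's symmetric under y → −y, forcing even powers of y; it's symmetric under x → −x, forcing even powers of x; mirror symmetry z ↦ −z ⇒ only even powers of z.
Next, from the axis intercepts and sections: the z-axis gridline crossings are at z ∈ {-1, 1}.
Finally, these observations pin down the coefficients.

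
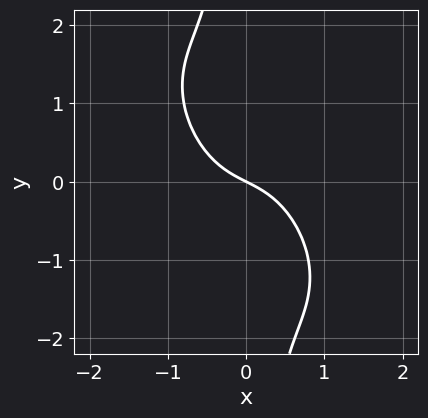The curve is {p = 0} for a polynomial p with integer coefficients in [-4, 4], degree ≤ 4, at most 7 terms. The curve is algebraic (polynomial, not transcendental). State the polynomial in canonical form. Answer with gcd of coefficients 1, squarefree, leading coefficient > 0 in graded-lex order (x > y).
(a) The degree is 3 — a generic line meets the curve in up to 3 points.
(b) Reading off the gridlines: it meets the y-axis at y = 0 (among the integer gridlines); it meets the x-axis at x = 0 (among the integer gridlines).
(c) Matching integer coefficients to the picture gives p.

3*x^3 + 3*x^2*y + 2*x*y^2 + x + 2*y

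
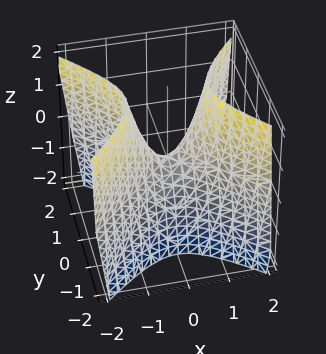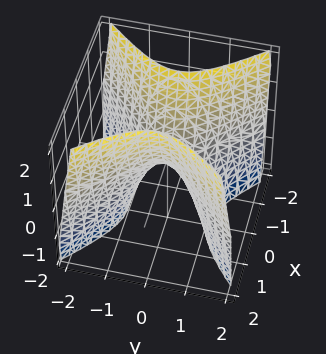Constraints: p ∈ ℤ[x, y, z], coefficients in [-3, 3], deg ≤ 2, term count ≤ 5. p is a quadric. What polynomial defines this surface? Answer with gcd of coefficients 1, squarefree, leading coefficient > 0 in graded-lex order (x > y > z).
1. deg p = 2.
2. Symmetries: it's symmetric under y → −y, forcing even powers of y; it's symmetric under x → −x, forcing even powers of x.
3. Reading off the gridlines: it crosses the z-axis at the gridline z = 0; it crosses the y-axis at the gridline y = 0; it crosses the x-axis at the gridline x = 0.
4. The integer polynomial consistent with all of this is the stated p.

2*x^2 - 2*y^2 - z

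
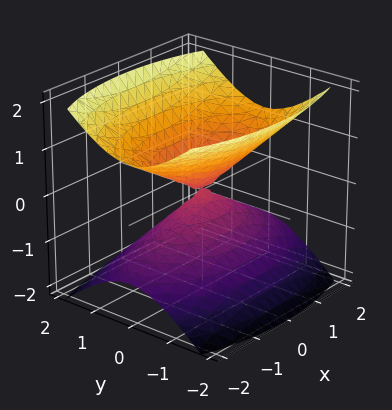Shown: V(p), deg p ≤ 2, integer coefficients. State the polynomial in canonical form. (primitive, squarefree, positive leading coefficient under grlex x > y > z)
x^2 + 3*y^2 - 3*z^2

There are 2 components. They look like related sheets of one shape, so recover p as a whole.
deg p = 2. Two nappes meeting at a single point; a quadric.
Symmetries: mirror symmetry y ↦ −y ⇒ only even powers of y; the x ↦ −x reflection is a symmetry, so x appears only in even powers; the z ↦ −z reflection is a symmetry, so z appears only in even powers.
Observable constraints: it crosses the z-axis at the gridline z = 0; it crosses the y-axis at the gridline y = 0.
Assembling these constraints gives the stated polynomial.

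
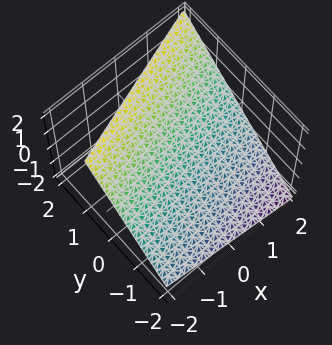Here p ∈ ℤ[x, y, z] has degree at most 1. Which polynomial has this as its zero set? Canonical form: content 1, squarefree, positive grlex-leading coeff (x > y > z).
x - 3*y + 3*z - 2

1. Degree: every cross-section is a straight line — this is a plane, so deg p = 1.
2. From the visible intercepts: it meets the x-axis at x = 2 (among the integer gridlines).
3. Solving for integer coefficients yields p as stated.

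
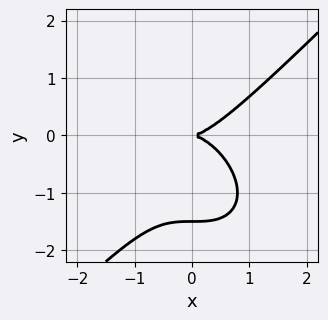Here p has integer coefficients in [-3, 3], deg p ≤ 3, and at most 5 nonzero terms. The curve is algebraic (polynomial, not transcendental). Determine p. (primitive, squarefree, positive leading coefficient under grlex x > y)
2*x^3 - 2*y^3 - 3*y^2

(a) deg p = 3. The shape is more complex than any degree-2 curve.
(b) Checking where it meets the axes: one y-axis crossing is at y = 0; it crosses the x-axis at the gridline x = 0.
(c) Solving for integer coefficients yields p as stated.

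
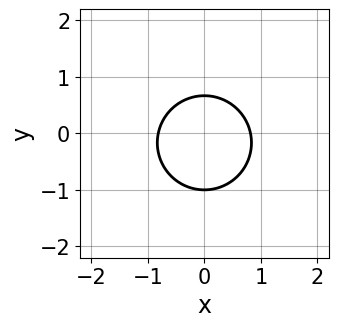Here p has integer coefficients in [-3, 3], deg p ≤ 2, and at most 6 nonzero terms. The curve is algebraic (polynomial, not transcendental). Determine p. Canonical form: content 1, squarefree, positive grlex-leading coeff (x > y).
3*x^2 + 3*y^2 + y - 2

1. The degree is 2 — no degree-1 curve has this shape.
2. Symmetries: mirror symmetry x ↦ −x ⇒ only even powers of x.
3. From the axis intercepts and sections: it crosses the y-axis at the gridline y = -1.
4. Fitting integer coefficients to these (and the overall shape) gives p.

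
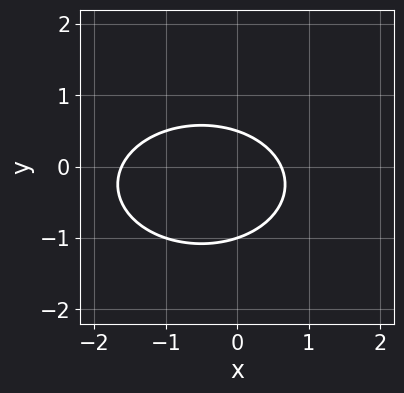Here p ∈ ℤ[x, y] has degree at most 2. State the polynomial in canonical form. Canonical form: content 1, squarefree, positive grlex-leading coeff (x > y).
1. deg p = 2.
2. Checking where it meets the axes: one y-axis crossing is at y = -1.
3. Solving for integer coefficients yields p as stated.

x^2 + 2*y^2 + x + y - 1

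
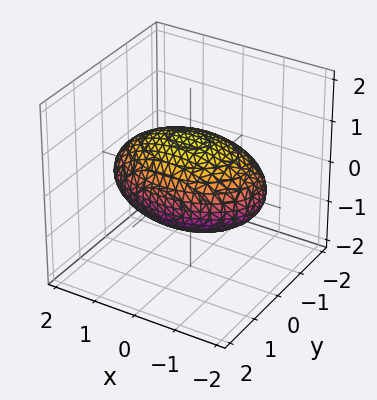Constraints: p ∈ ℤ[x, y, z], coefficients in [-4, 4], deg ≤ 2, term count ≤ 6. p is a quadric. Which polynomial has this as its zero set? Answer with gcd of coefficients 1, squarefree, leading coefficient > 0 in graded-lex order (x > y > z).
x^2 + 2*y^2 + 3*z^2 - 3

First, deg p = 2. A closed, bounded, convex surface; a quadric.
Then, symmetries: it's symmetric under z → −z, forcing even powers of z; mirror symmetry x ↦ −x ⇒ only even powers of x; mirror symmetry y ↦ −y ⇒ only even powers of y.
Next, reading off the gridlines: the z-axis gridline crossings are at z ∈ {-1, 1}.
Finally, these observations pin down the coefficients.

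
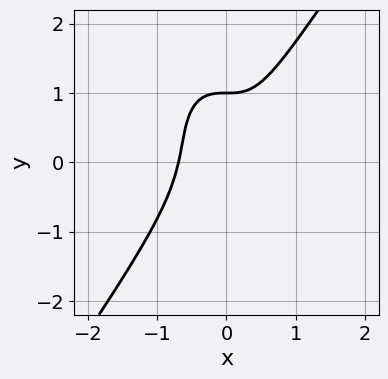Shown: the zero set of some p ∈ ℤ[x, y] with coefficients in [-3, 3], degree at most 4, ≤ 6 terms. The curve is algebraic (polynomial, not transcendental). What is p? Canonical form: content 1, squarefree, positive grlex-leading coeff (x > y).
3*x^3 - y^3 + y^2 - y + 1

(a) deg p = 3.
(b) Reading off the gridlines: it meets the y-axis at y = 1 (among the integer gridlines).
(c) Matching integer coefficients to the picture gives p.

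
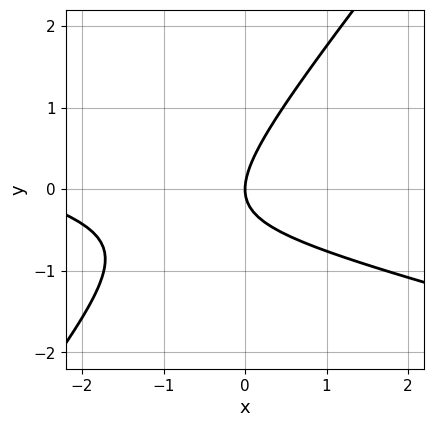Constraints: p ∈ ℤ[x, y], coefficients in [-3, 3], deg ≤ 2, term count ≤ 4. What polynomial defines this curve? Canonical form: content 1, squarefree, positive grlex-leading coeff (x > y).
x^2 + 3*x*y - 3*y^2 + 3*x

1. The degree is 2 — a generic line meets the curve in up to 2 points.
2. From the axis intercepts and sections: one y-axis crossing is at y = 0; it meets the x-axis at x = 0 (among the integer gridlines).
3. Putting this together gives p.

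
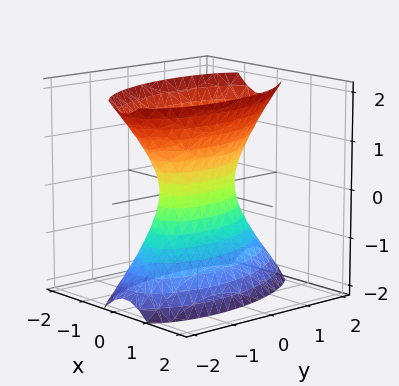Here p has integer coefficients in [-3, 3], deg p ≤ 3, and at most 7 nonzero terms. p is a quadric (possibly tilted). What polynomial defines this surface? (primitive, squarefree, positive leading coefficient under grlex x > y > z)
3*x^2 + x*y + y^2 - z^2 - 1

The degree is 2 — no degree-1 surface has this shape.
From the visible intercepts: among the integer gridlines, it crosses the y-axis at y ∈ {-1, 1}; no z-intercept at any integer in the box.
Together with the visible shape, these determine p as stated.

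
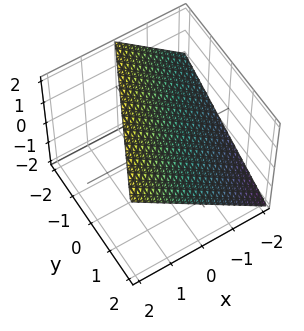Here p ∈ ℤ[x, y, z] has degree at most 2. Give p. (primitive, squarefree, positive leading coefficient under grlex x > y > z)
2*x - y - 2*z + 2

(a) deg p = 1. The surface is flat (a plane).
(b) Checking where it meets the axes: it crosses the x-axis at the gridline x = -1; it meets the y-axis at y = 2 (among the integer gridlines); it meets the z-axis at z = 1 (among the integer gridlines).
(c) Assembling these constraints gives the stated polynomial.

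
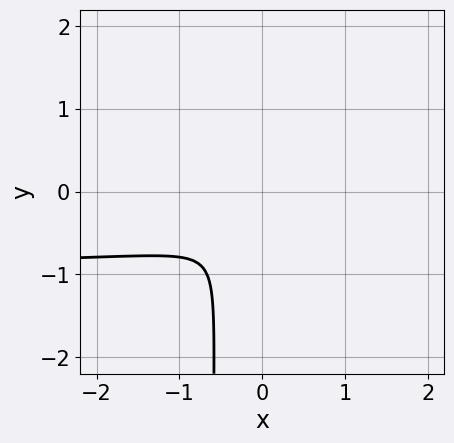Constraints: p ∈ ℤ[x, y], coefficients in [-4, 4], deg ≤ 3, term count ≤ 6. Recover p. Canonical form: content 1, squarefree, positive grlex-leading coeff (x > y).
Degree: a generic line meets the curve in up to 3 points, so deg p = 3.
The integer polynomial consistent with all of this is the stated p.

3*x^2*y + 3*x*y^2 + 3*x^2 + 2*y^2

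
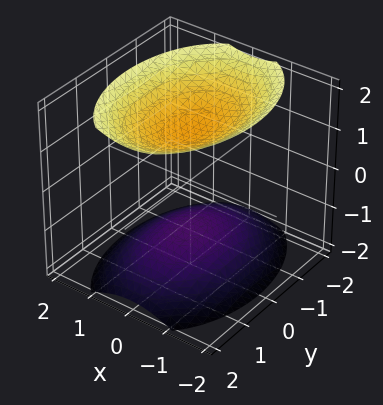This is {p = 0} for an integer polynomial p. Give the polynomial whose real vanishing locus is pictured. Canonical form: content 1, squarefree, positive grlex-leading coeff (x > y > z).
2*x^2 + y^2 - 2*z^2 + 3

(a) There are 2 components. They look like related sheets of one shape, so recover p as a whole.
(b) Degree: two separate bowl-shaped sheets opening away from each other; a quadric, so deg p = 2.
(c) Symmetries: mirror symmetry z ↦ −z ⇒ only even powers of z; it's symmetric under x → −x, forcing even powers of x; it's symmetric under y → −y, forcing even powers of y.
(d) Against the integer gridlines: no x-intercept at any integer in the box; it misses every integer gridline on the y-axis.
(e) Solving for integer coefficients yields p as stated.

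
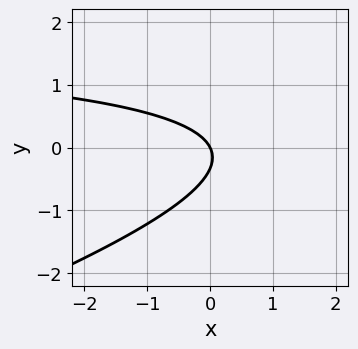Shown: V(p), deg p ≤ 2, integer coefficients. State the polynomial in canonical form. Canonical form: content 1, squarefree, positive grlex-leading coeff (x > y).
1. Degree: a generic line meets the curve in up to 2 points, so deg p = 2.
2. Reading off the gridlines: one x-axis crossing is at x = 0; it crosses the y-axis at the gridline y = 0.
3. The integer polynomial consistent with all of this is the stated p.

x*y - 3*y^2 - 2*x - y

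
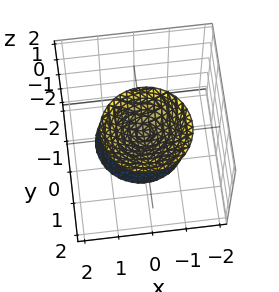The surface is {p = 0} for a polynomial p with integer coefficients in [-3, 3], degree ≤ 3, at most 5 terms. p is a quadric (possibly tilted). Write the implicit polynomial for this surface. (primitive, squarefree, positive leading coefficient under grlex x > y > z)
3*x^2 + 3*y^2 - 2*y*z - z^2 + 1

First, the picture has 2 separate pieces. Treating them together as one polynomial.
Then, degree: a generic line meets the surface in up to 2 points, so deg p = 2.
Next, observable constraints: the surface avoids every integer y-axis point in the box; no x-intercept at any integer in the box; the z-axis gridline crossings are at z ∈ {-1, 1}.
Finally, matching integer coefficients to the picture gives p.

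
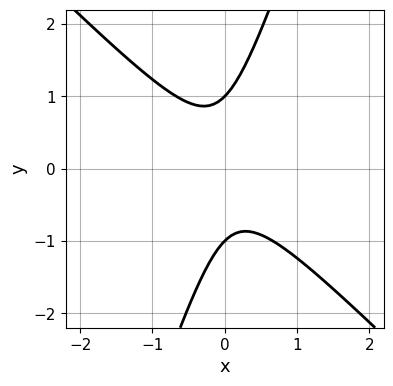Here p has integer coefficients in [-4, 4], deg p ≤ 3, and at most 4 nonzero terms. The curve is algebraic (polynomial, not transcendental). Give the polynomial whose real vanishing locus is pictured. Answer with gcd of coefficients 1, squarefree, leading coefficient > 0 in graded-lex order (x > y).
1. Degree: the shape is more complex than any degree-1 curve, so deg p = 2.
2. Against the integer gridlines: the y-axis gridline crossings are at y ∈ {-1, 1}; it misses every integer gridline on the x-axis.
3. Assembling these constraints gives the stated polynomial.

3*x^2 + 2*x*y - y^2 + 1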